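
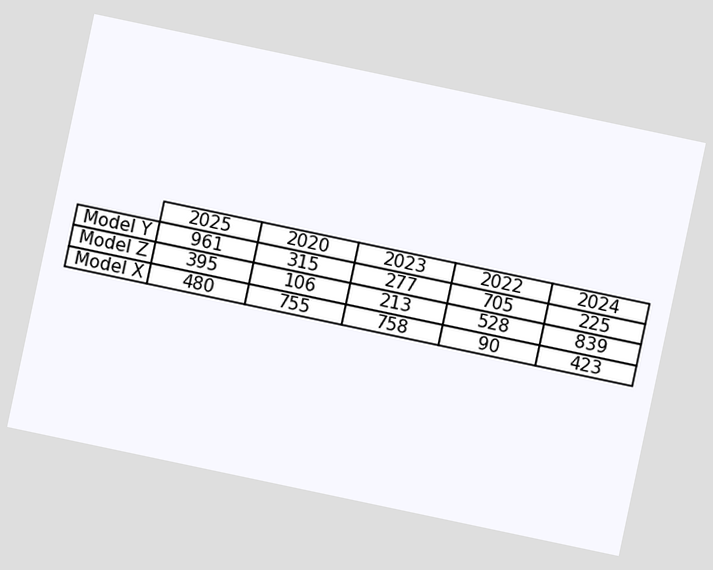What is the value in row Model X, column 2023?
758

The chart is tilted about 12° clockwise. The (Model X, 2023) cell reads 758.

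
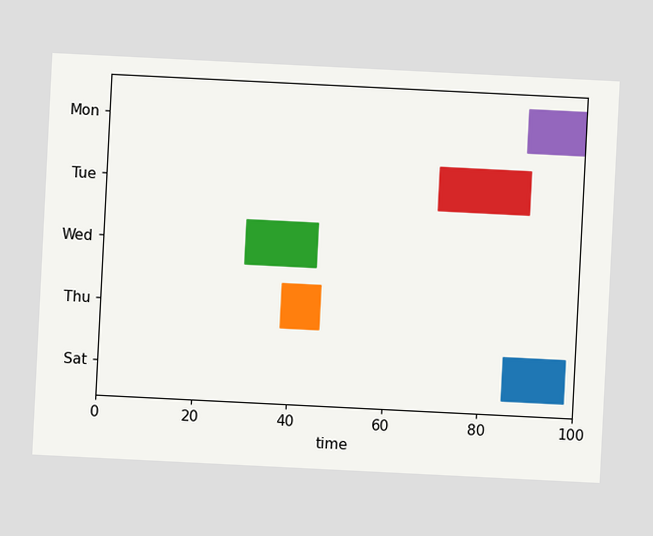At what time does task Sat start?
85

The chart is tilted about 3° clockwise. The Sat bar begins at t=85.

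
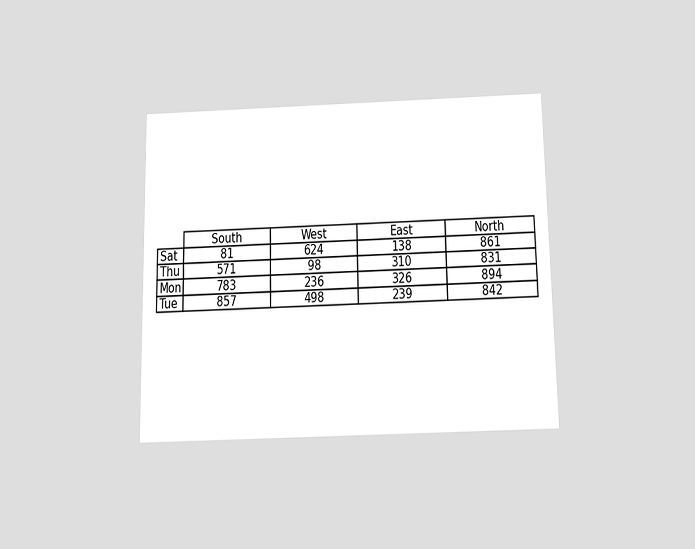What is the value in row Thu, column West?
98

The chart is viewed slightly from below. The (Thu, West) cell reads 98.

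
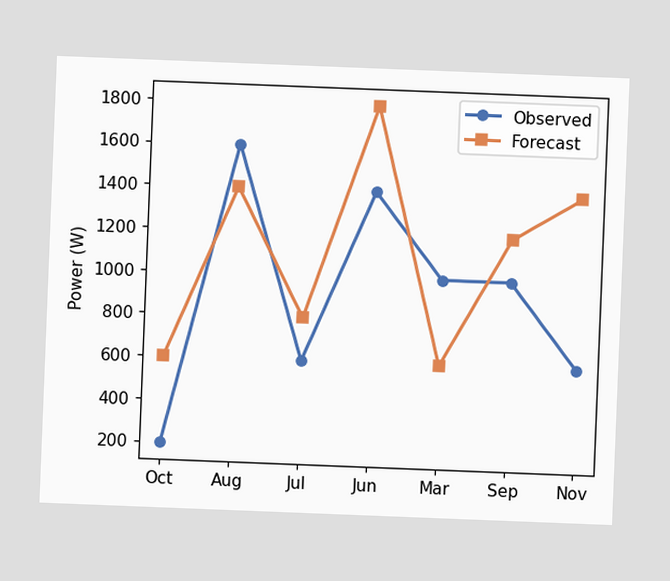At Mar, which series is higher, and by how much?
The chart is tilted about 2° clockwise. At Mar, Observed sits above the other line by 400W.

Observed, by 400W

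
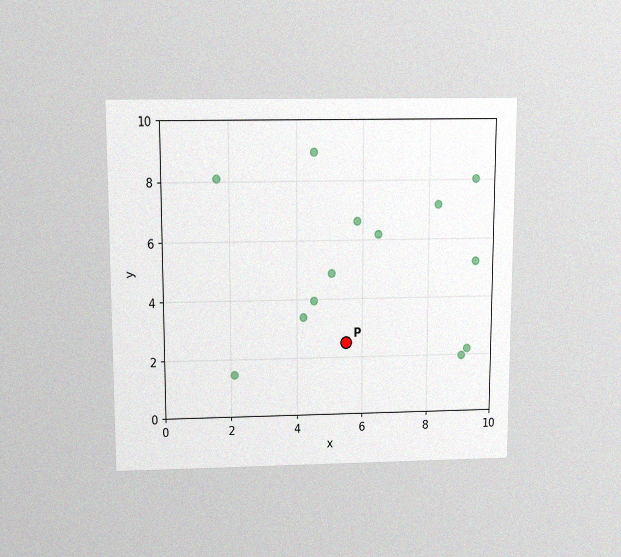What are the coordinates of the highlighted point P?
The chart is viewed slightly from above, with some photo noise. Following the gridlines from P to each axis, P sits at (5.5, 2.5).

(5.5, 2.5)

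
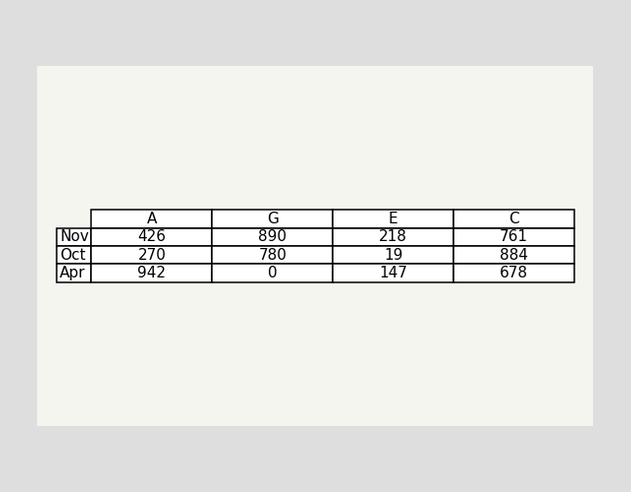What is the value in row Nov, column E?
218

The (Nov, E) cell reads 218.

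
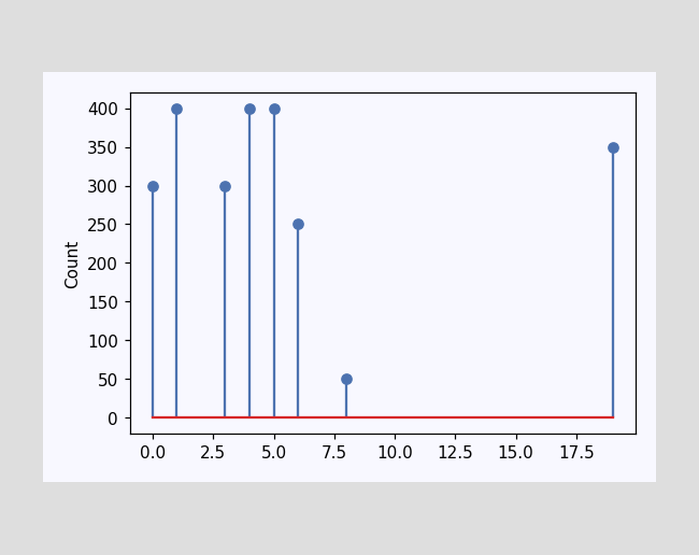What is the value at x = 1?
The stem at x=1 reaches 400.

400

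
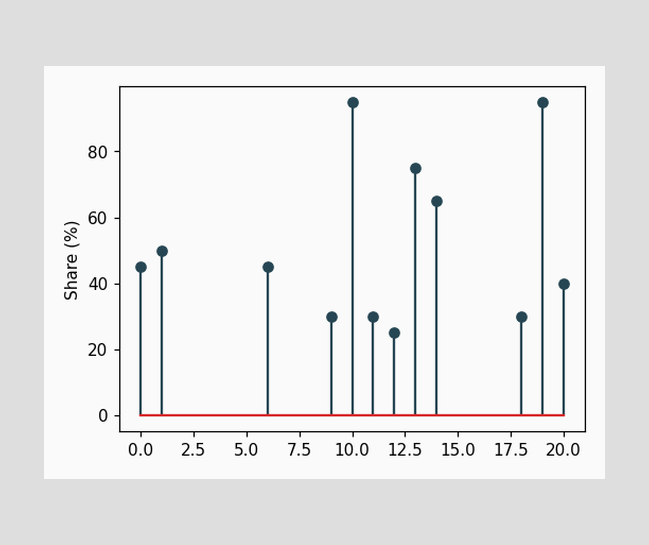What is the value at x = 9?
30%

The stem at x=9 reaches 30%.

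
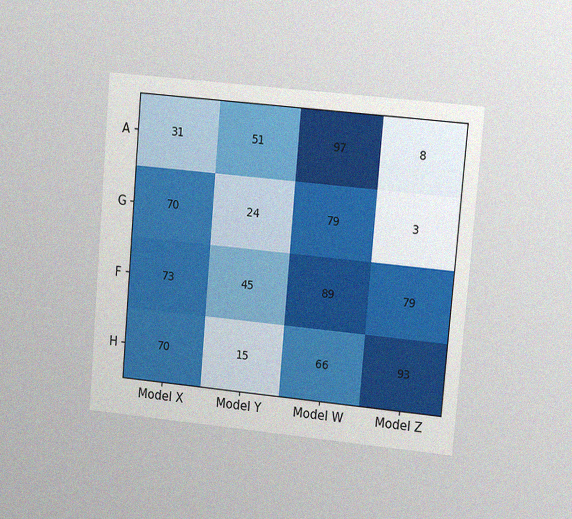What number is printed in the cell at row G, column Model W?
79

The chart is tilted about 5° clockwise and viewed at a slight angle, with some photo noise. The (G, Model W) cell reads 79.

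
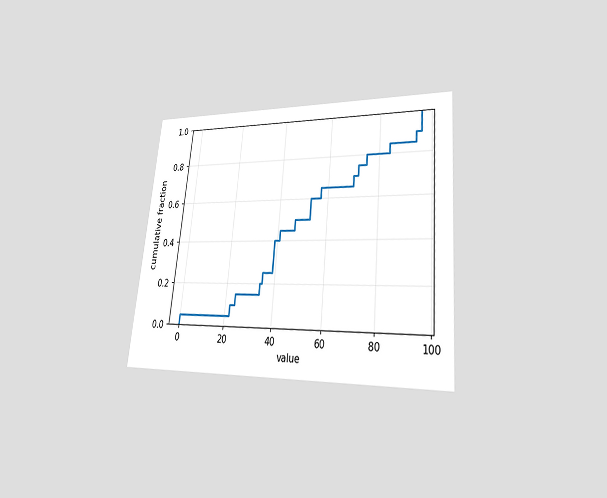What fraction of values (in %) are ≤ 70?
70%

The chart is tilted about 5° clockwise and viewed at a slight angle. At x=70 the ECDF step is at 70%.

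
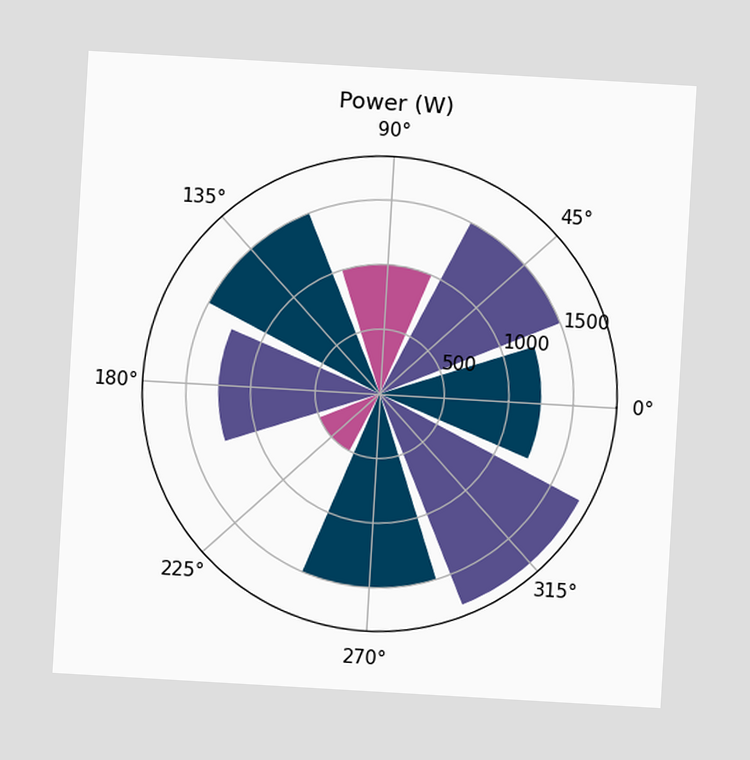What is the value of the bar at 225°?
The chart is tilted about 3° clockwise. The bar at 225° reaches 500W on the radial axis.

500W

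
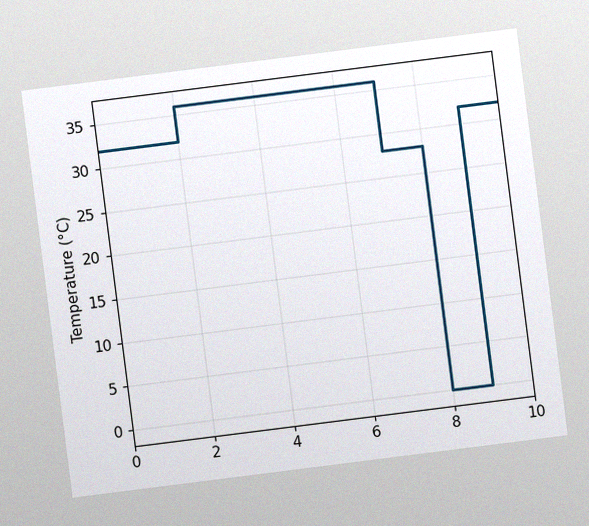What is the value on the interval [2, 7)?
36°C

The chart is tilted about 7° counter-clockwise, with some photo noise. On [2, 7) the step sits at 36°C.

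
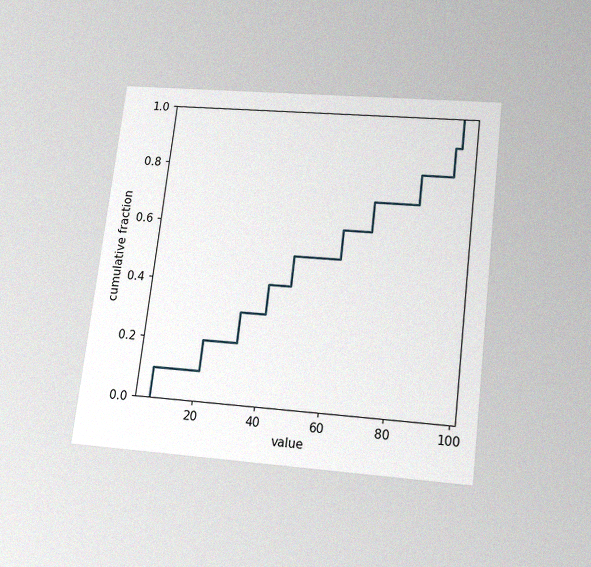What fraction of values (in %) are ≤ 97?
The chart is tilted about 7° clockwise and viewed slightly from below, with some photo noise. At x=97 the ECDF step is at 100%.

100%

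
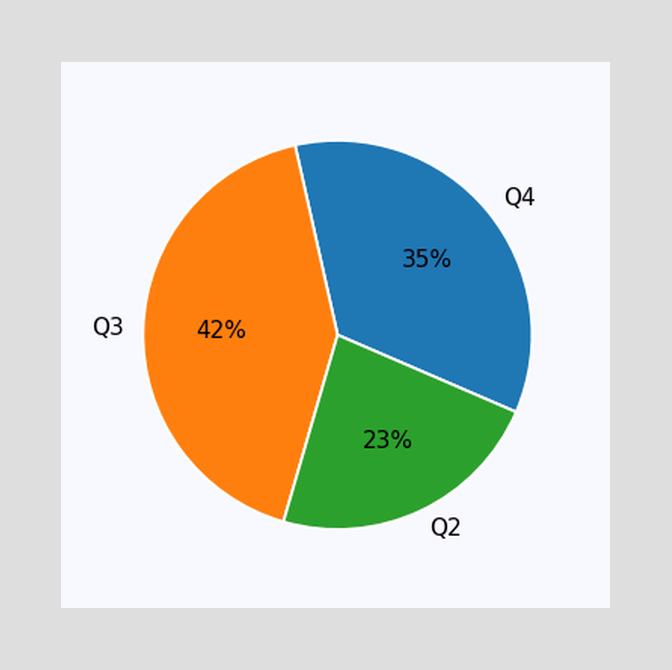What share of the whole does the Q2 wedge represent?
23%

The Q2 slice takes up 23% of the pie.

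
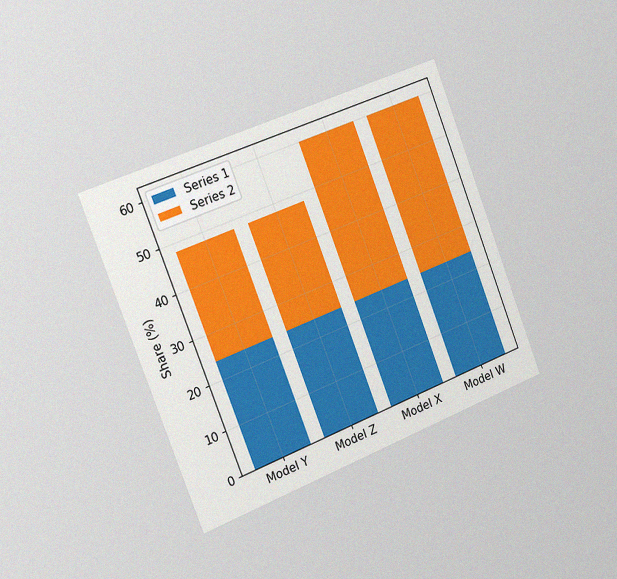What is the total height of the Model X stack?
60%

The chart is tilted about 21° counter-clockwise and viewed slightly from the left, with some photo noise. The Model X stack's top reaches 60% on the y-axis.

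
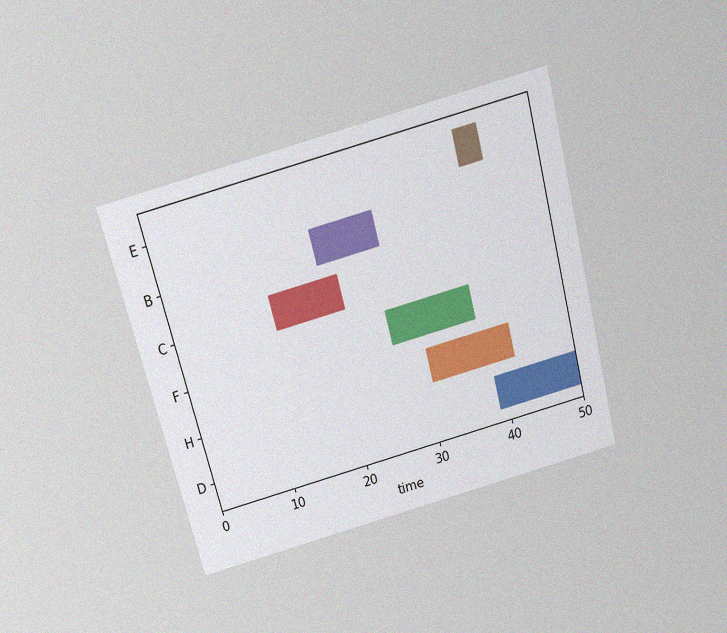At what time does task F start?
The chart is tilted about 15° counter-clockwise and viewed slightly from above, with some photo noise. The F bar begins at t=27.

27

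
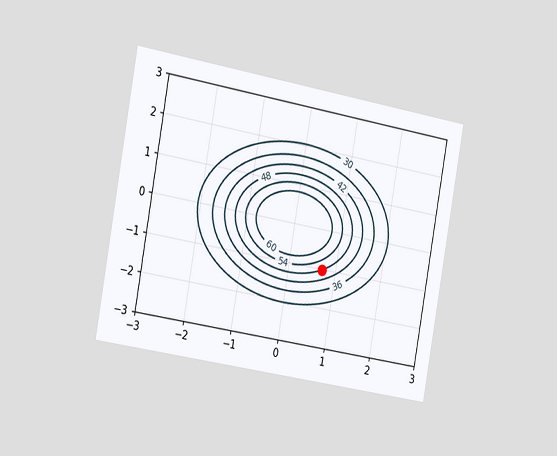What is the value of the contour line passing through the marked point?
The chart is tilted about 10° clockwise and viewed slightly from the left. The marked point sits on the contour labelled 48.

48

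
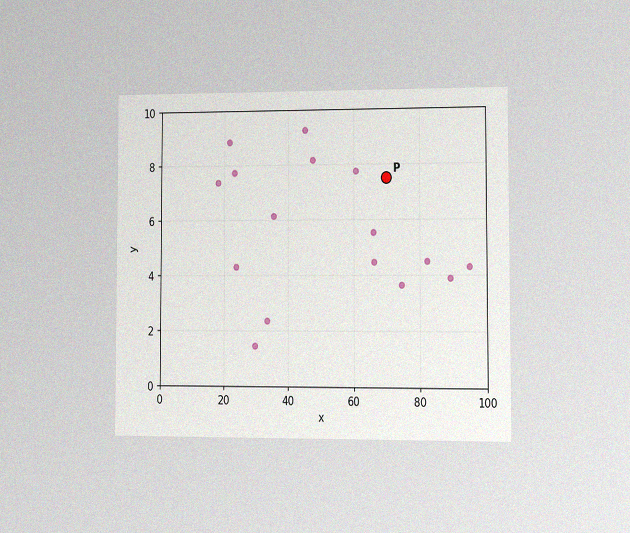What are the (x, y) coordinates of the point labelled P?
The chart is viewed at a slight angle, with some photo noise. Following the gridlines from P to each axis, P sits at (70, 7.5).

(70, 7.5)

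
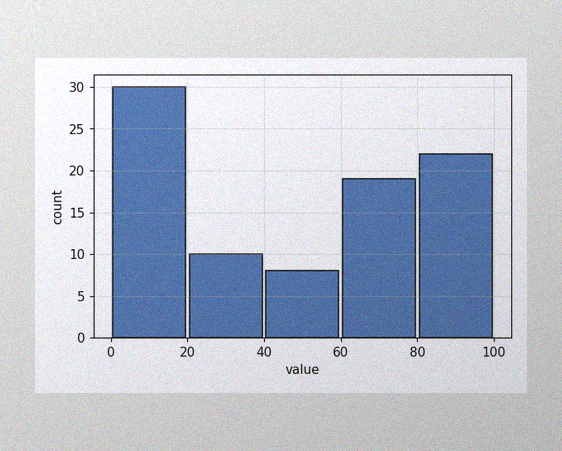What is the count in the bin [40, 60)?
8

The image has some photo noise and uneven lighting. The [40, 60) bin has height 8.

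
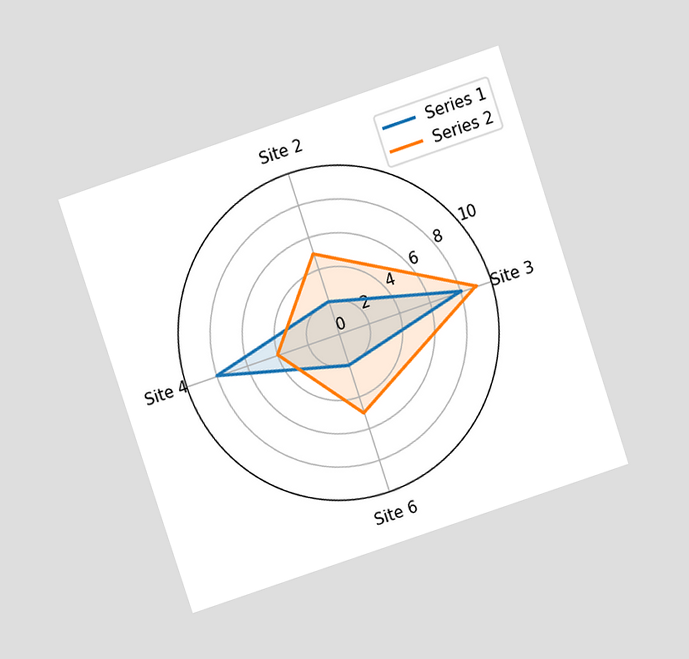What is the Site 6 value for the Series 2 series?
The chart is tilted about 18° counter-clockwise and viewed slightly from above. On the Site 6 axis, Series 2 reaches 5.

5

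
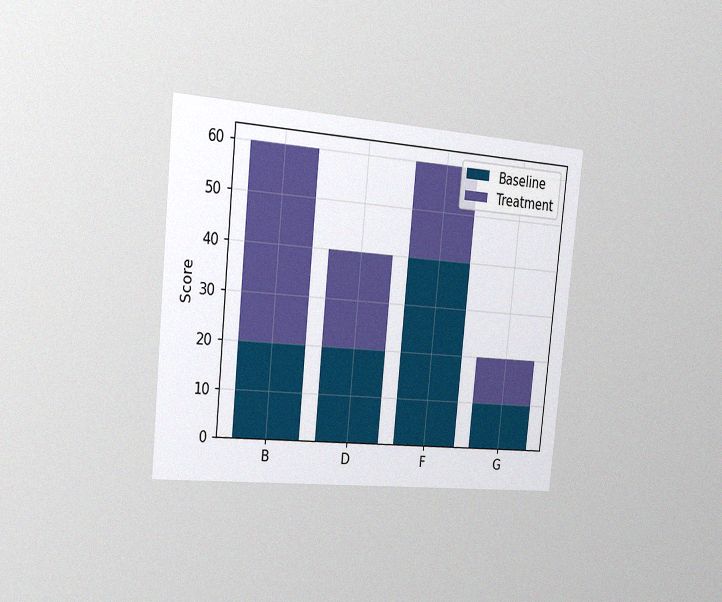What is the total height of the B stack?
60

The chart is tilted about 6° clockwise and viewed slightly from the left, with some photo noise. The B stack's top reaches 60 on the y-axis.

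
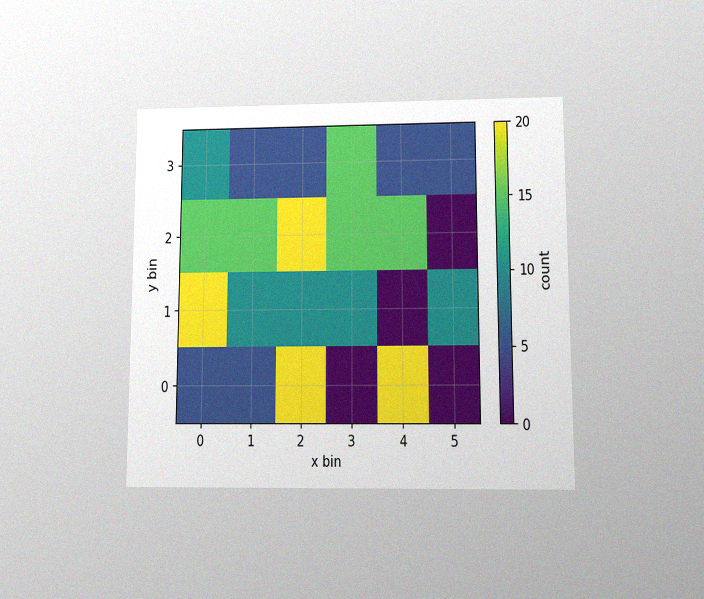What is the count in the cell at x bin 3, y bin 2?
15

The chart is viewed at a slight angle, with some photo noise. Matching the cell (3, 2) against the colorbar gives 15.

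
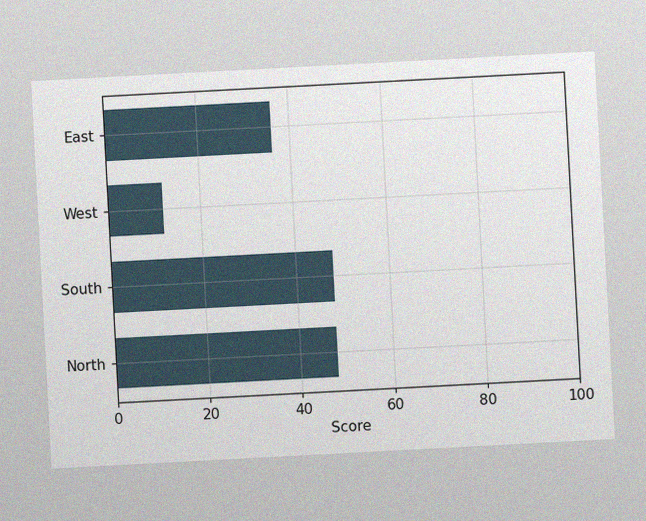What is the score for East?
36

The chart is tilted about 3° counter-clockwise, with some photo noise. Reading along the chart's x-axis, the East bar reaches 36.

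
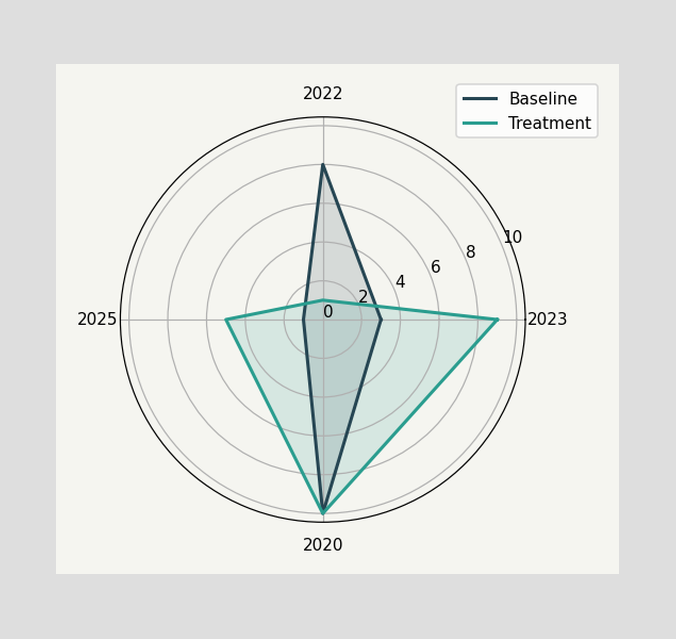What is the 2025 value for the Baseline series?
1

On the 2025 axis, Baseline reaches 1.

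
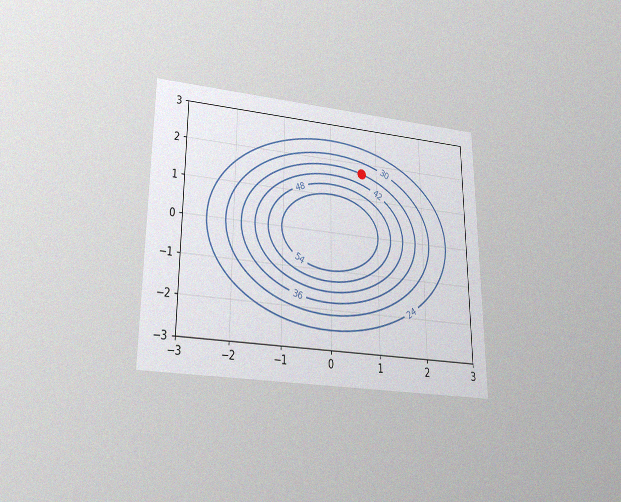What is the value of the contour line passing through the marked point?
The chart is viewed slightly from below, with some photo noise. The marked point sits on the contour labelled 36.

36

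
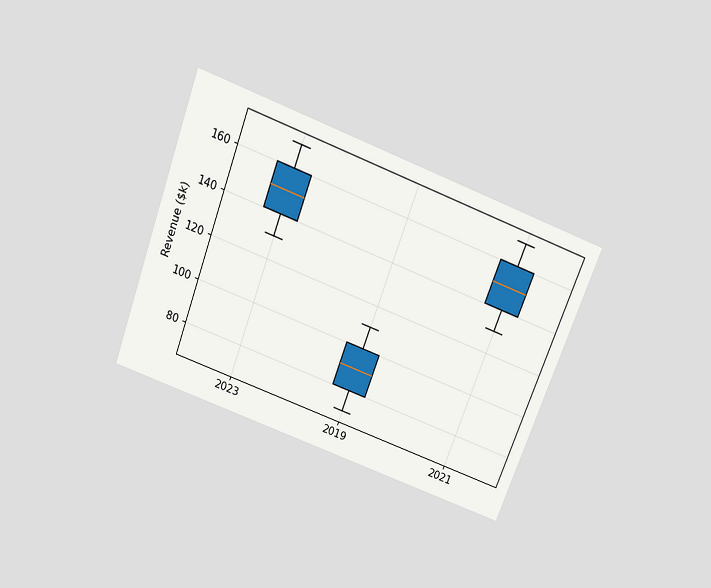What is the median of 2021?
$150k

The chart is tilted about 21° clockwise and viewed slightly from above. The median line in the 2021 box sits at $150k.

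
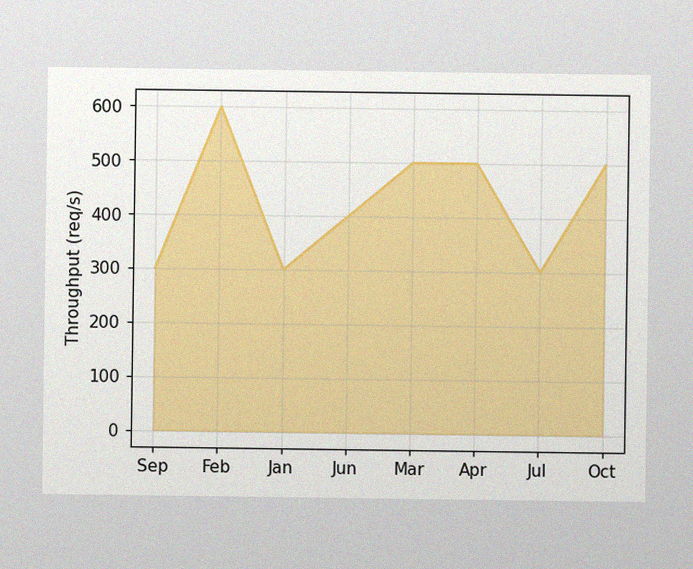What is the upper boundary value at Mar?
The image has some photo noise and uneven lighting. At Mar the upper boundary is at 500req/s.

500req/s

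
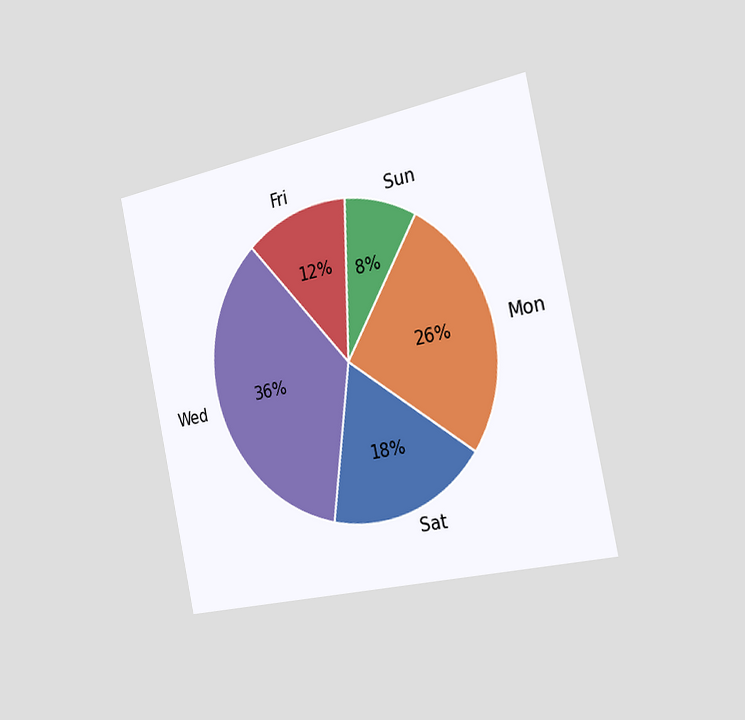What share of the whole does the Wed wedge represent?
The chart is tilted about 12° counter-clockwise and viewed slightly from the right. The Wed slice takes up 36% of the pie.

36%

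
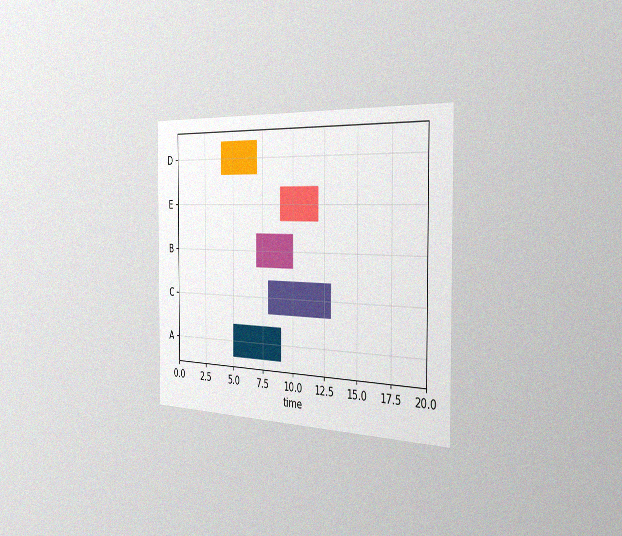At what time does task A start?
5

The chart is viewed slightly from the right, with some photo noise. The A bar begins at t=5.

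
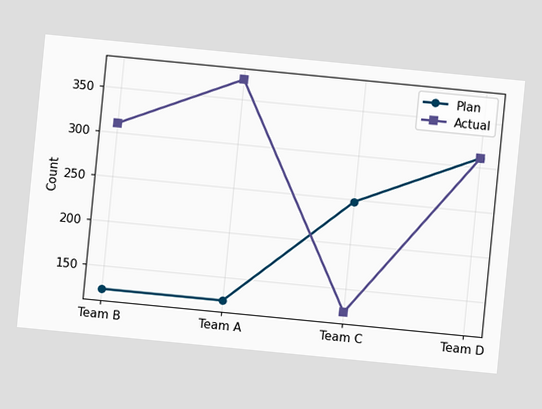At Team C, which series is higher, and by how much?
Plan, by 124

The chart is tilted about 6° clockwise. At Team C, Plan sits above the other line by 124.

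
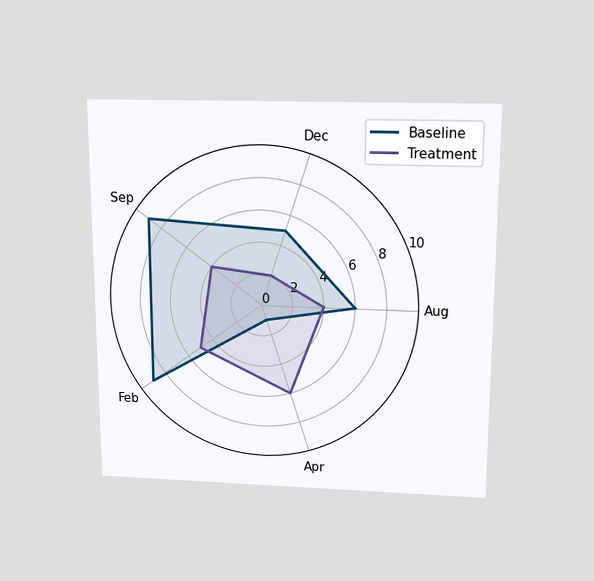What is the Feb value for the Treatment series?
The chart is viewed slightly from above. On the Feb axis, Treatment reaches 5.

5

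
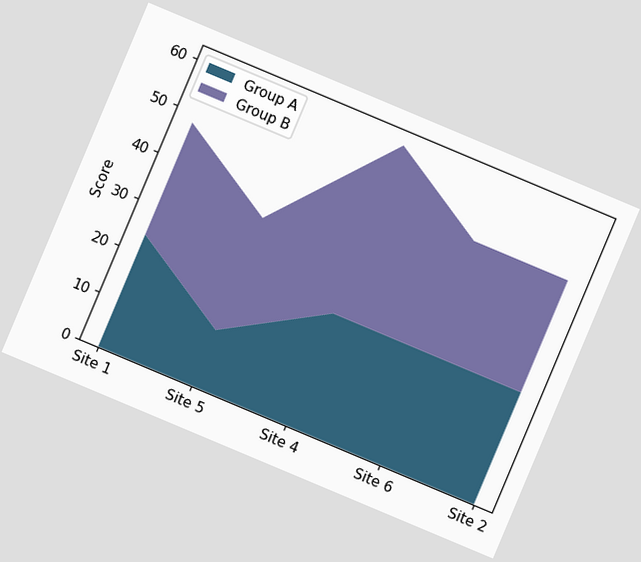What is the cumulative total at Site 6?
48

The chart is tilted about 23° clockwise. The stacked total at Site 6 reaches 48.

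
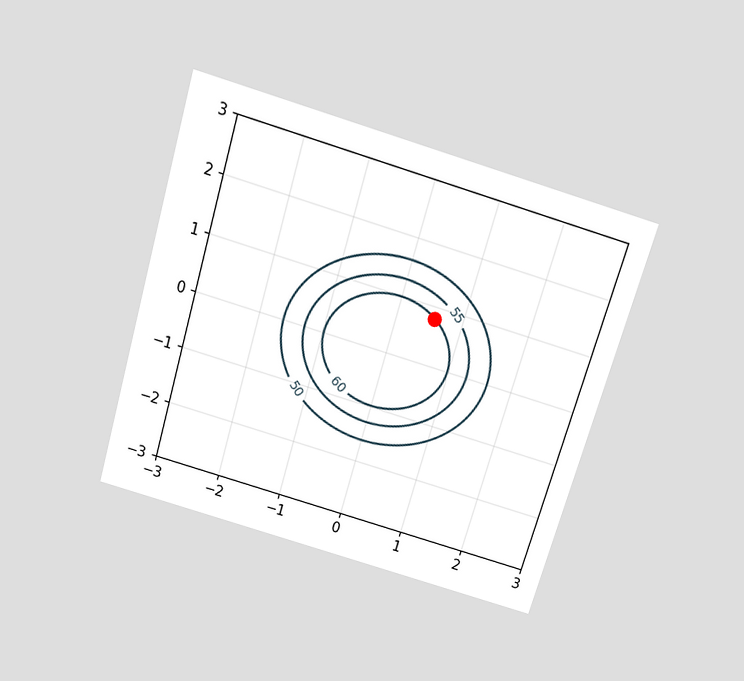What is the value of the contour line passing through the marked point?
60

The chart is tilted about 17° clockwise and viewed slightly from above. The marked point sits on the contour labelled 60.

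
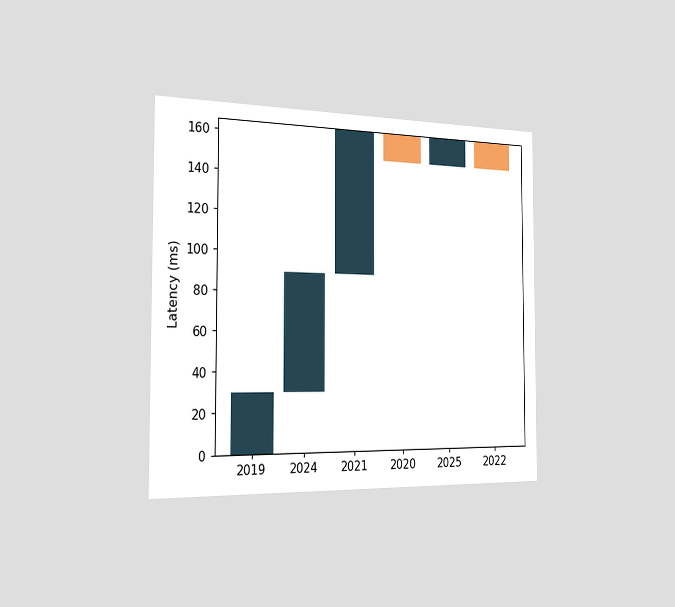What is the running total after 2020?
The chart is viewed slightly from the left. After 2020 the running total reaches 150ms.

150ms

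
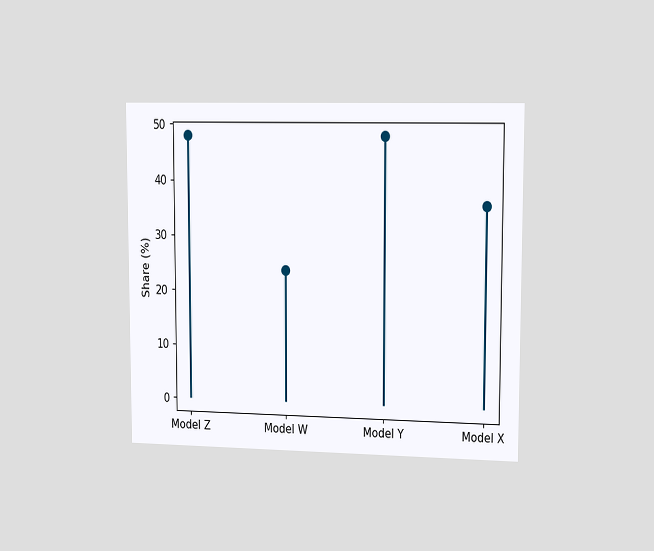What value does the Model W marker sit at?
The chart is viewed slightly from the right. The Model W marker sits at 24%.

24%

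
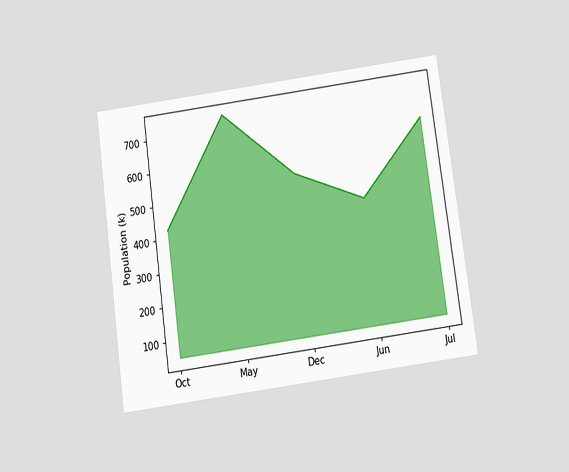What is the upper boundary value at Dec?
The chart is tilted about 8° counter-clockwise and viewed slightly from below. At Dec the upper boundary is at 530k.

530k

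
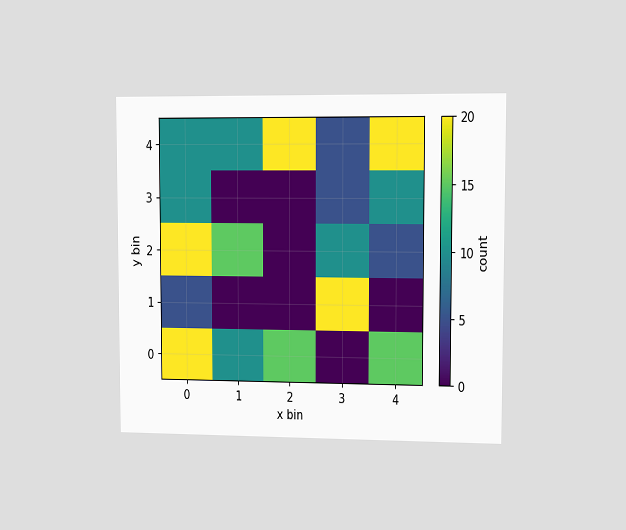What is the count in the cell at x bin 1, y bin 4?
The chart is viewed slightly from the right. Matching the cell (1, 4) against the colorbar gives 10.

10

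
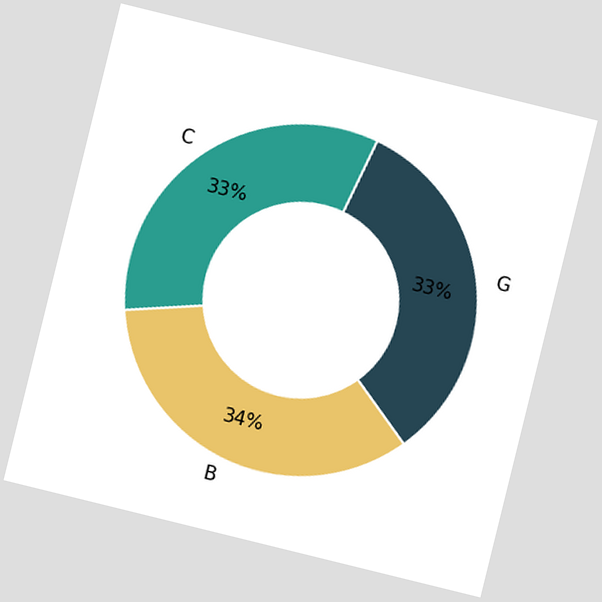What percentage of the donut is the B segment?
34%

The chart is tilted about 14° clockwise. The B segment takes up 34% of the ring.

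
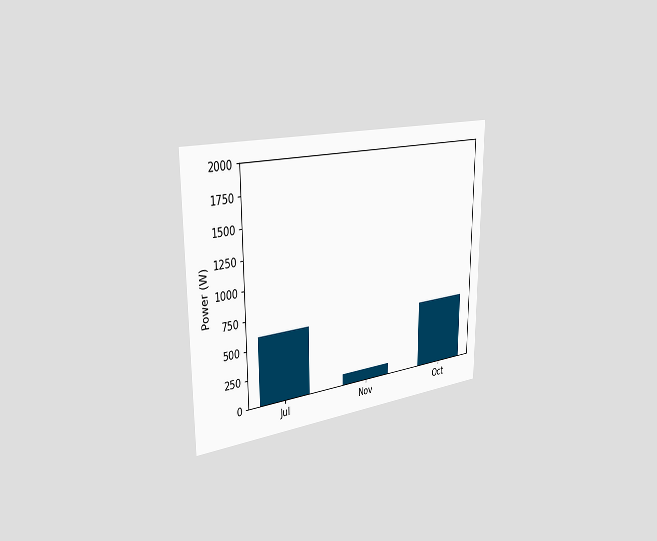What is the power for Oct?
The chart is viewed slightly from the left. Reading along the chart's y-axis, the Oct bar reaches 600W.

600W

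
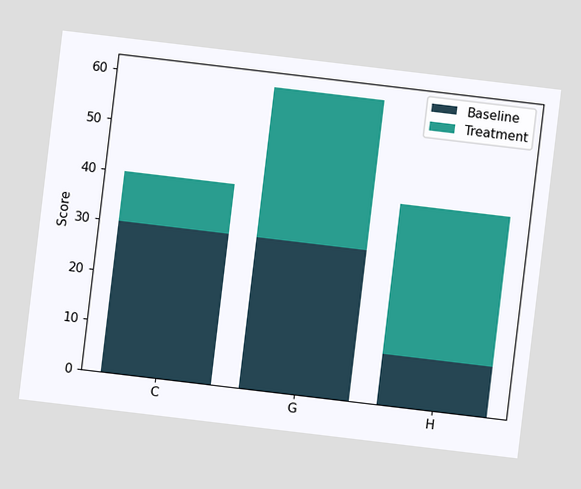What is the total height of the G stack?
The chart is tilted about 7° clockwise. The G stack's top reaches 60 on the y-axis.

60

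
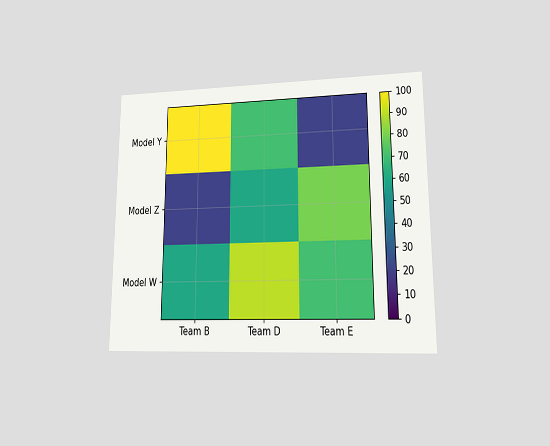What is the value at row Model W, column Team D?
The chart is viewed at a slight angle. Matching cell (Model W, Team D) against the colorbar gives 90.

90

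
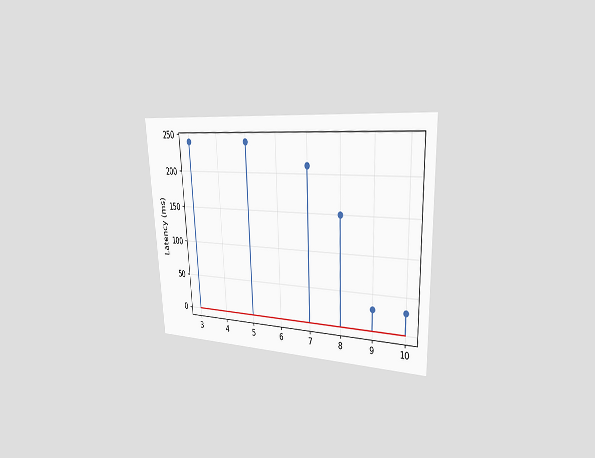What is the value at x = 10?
The chart is tilted about 3° counter-clockwise and viewed slightly from the right. The stem at x=10 reaches 30ms.

30ms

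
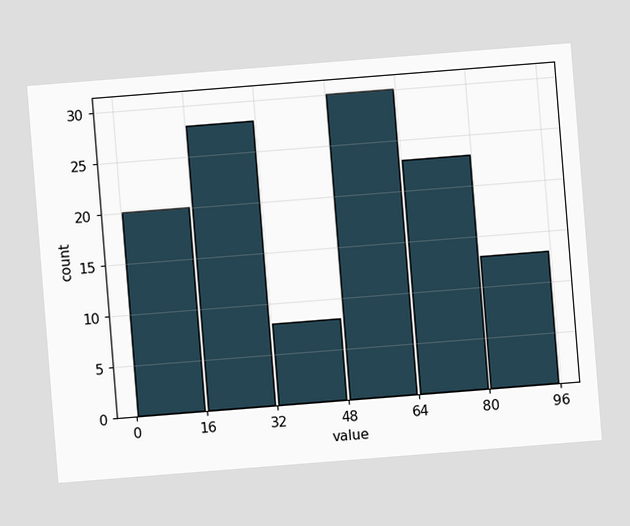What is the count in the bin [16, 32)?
28

The chart is tilted about 5° counter-clockwise. The [16, 32) bin has height 28.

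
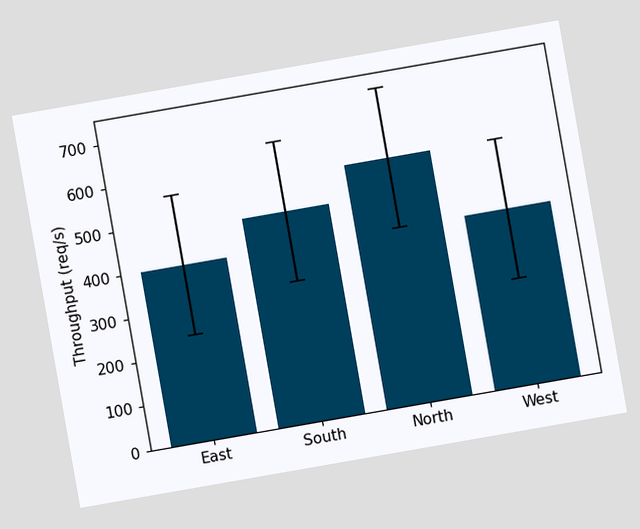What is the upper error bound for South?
The chart is tilted about 10° counter-clockwise. The South bar's upper whisker reaches 640req/s.

640req/s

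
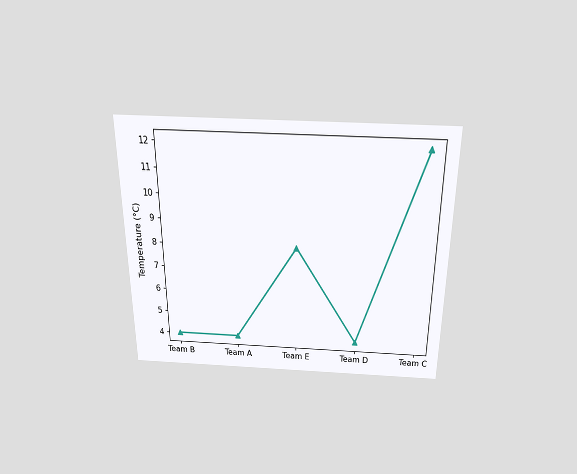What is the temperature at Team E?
The chart is viewed slightly from above. At Team E, the line is at 8°C.

8°C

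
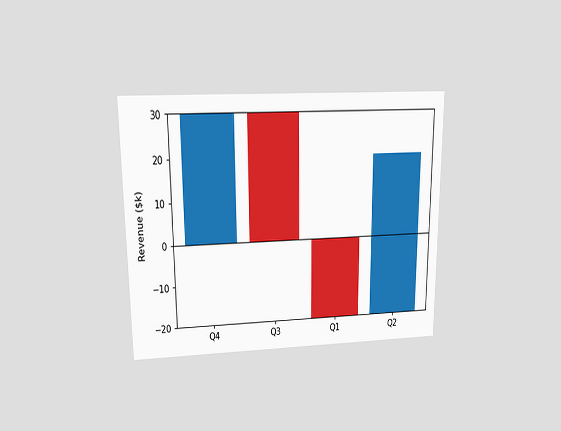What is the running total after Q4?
$30k

The chart is viewed at a slight angle. After Q4 the running total reaches $30k.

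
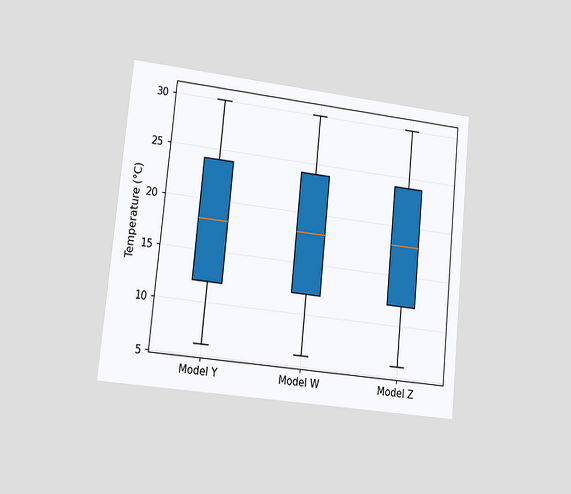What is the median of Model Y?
The chart is tilted about 6° clockwise and viewed slightly from the left. The median line in the Model Y box sits at 18°C.

18°C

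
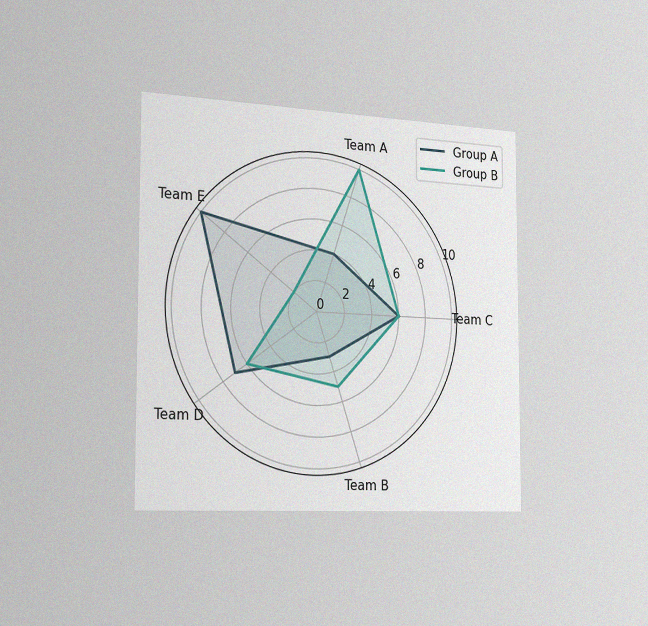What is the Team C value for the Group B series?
The chart is viewed slightly from the left, with some photo noise. On the Team C axis, Group B reaches 6.

6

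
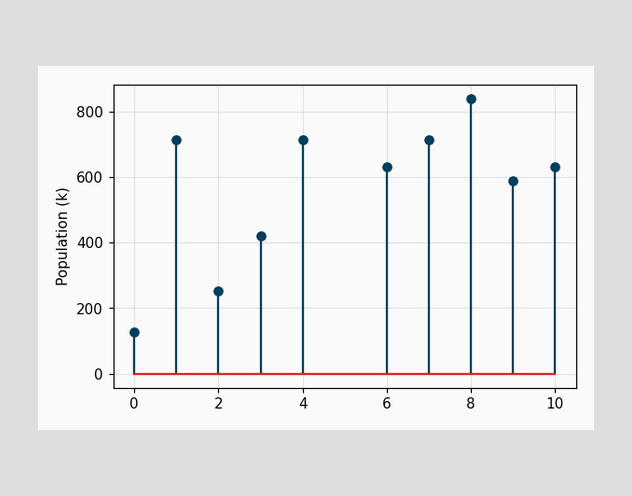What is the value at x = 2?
252k

The stem at x=2 reaches 252k.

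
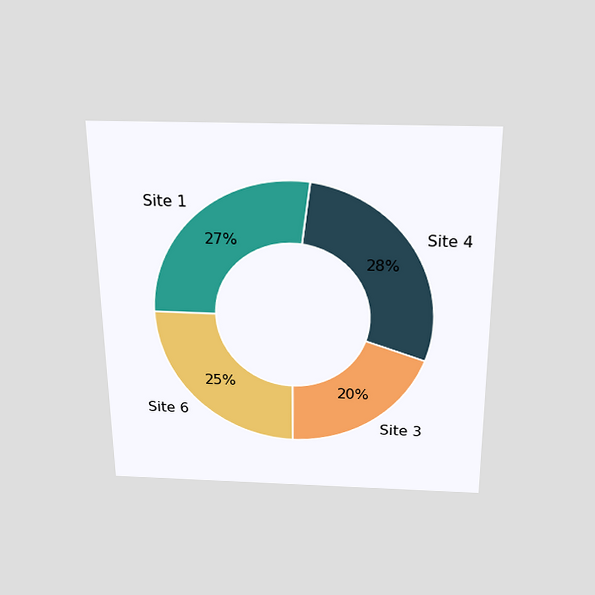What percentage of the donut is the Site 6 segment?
25%

The chart is viewed slightly from above. The Site 6 segment takes up 25% of the ring.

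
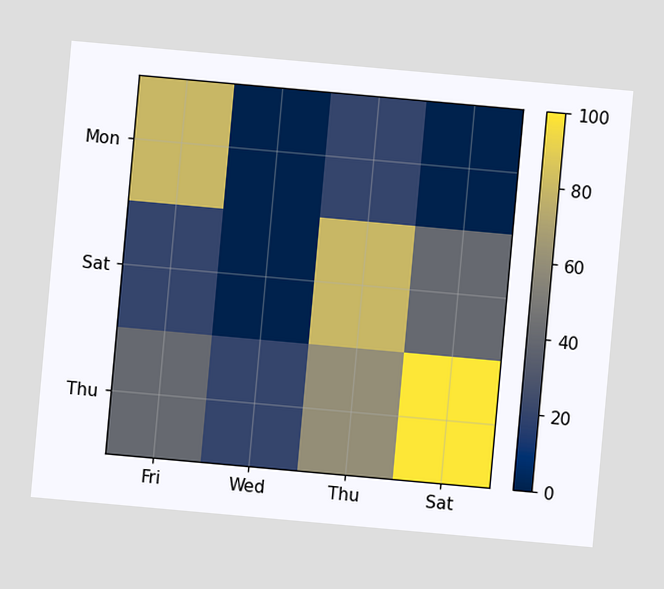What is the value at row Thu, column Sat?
100

The chart is tilted about 5° clockwise. Matching cell (Thu, Sat) against the colorbar gives 100.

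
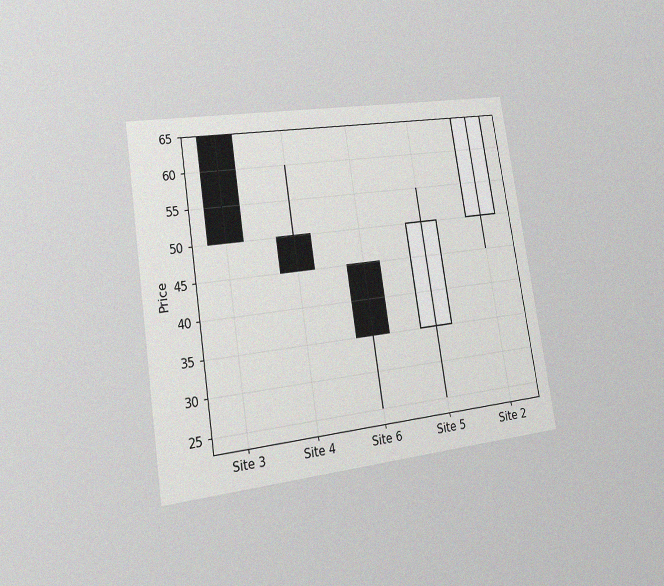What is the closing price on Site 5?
50

The chart is tilted about 9° counter-clockwise and viewed at a slight angle, with some photo noise. The Site 5 candle closes at 50.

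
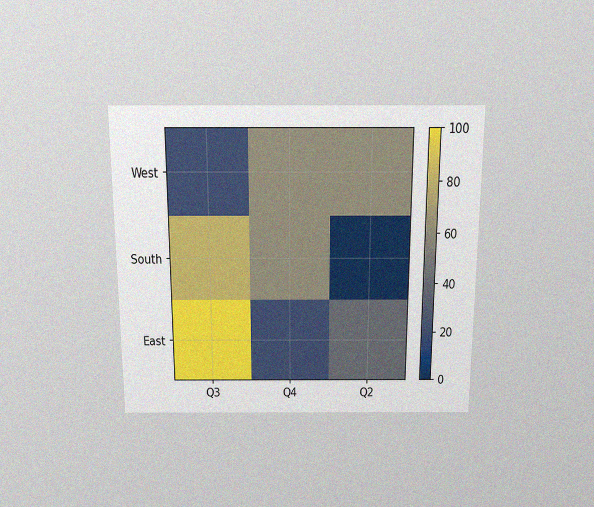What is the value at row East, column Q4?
The chart is viewed slightly from above, with some photo noise. Matching cell (East, Q4) against the colorbar gives 20.

20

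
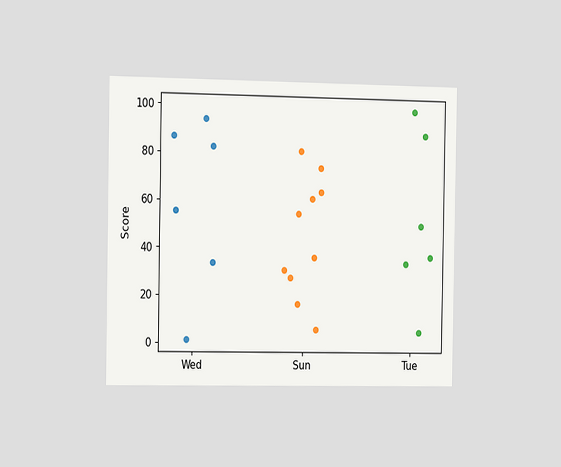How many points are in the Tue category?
6

The chart is viewed slightly from the left. Counting the markers in the Tue column gives 6.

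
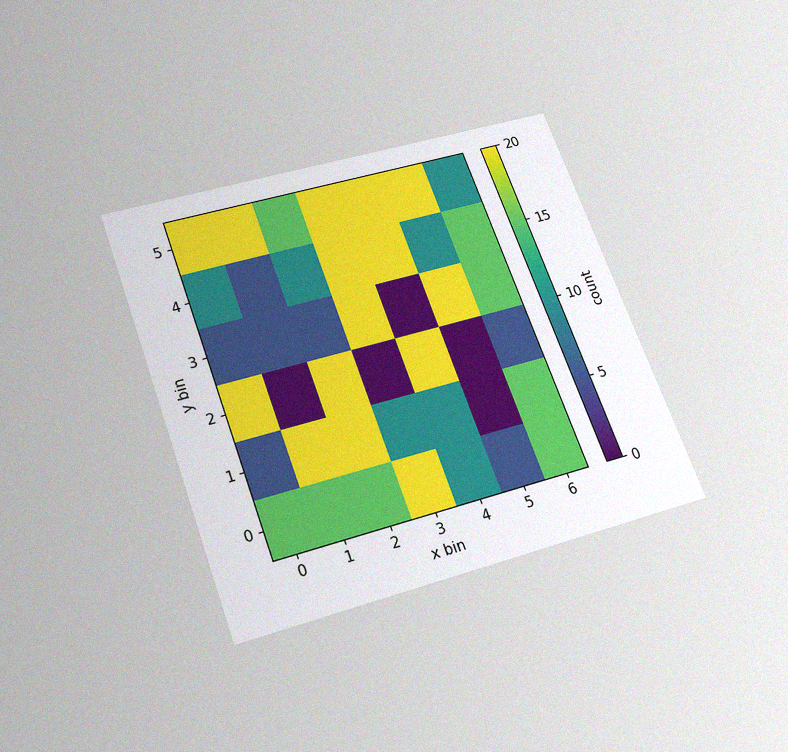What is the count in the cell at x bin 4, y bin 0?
10

The chart is tilted about 20° counter-clockwise and viewed slightly from below, with some photo noise. Matching the cell (4, 0) against the colorbar gives 10.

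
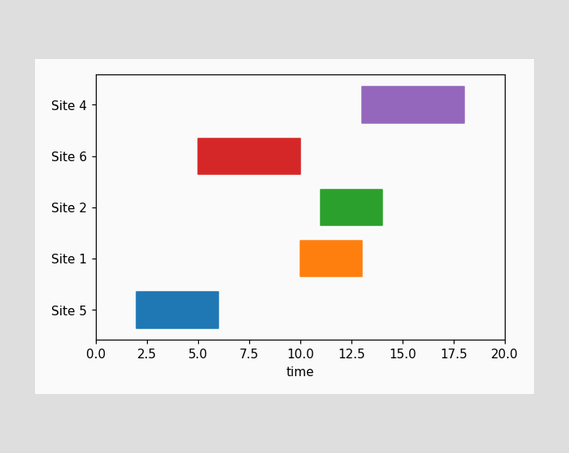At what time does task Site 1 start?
The Site 1 bar begins at t=10.

10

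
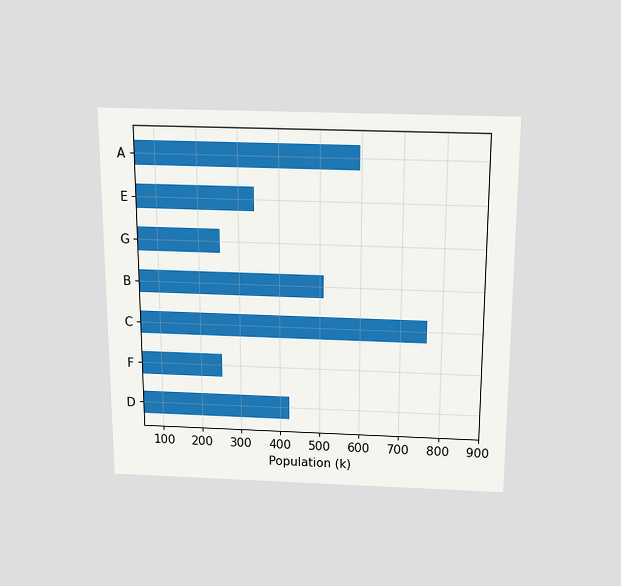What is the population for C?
765k

The chart is viewed slightly from above. Reading along the chart's x-axis, the C bar reaches 765k.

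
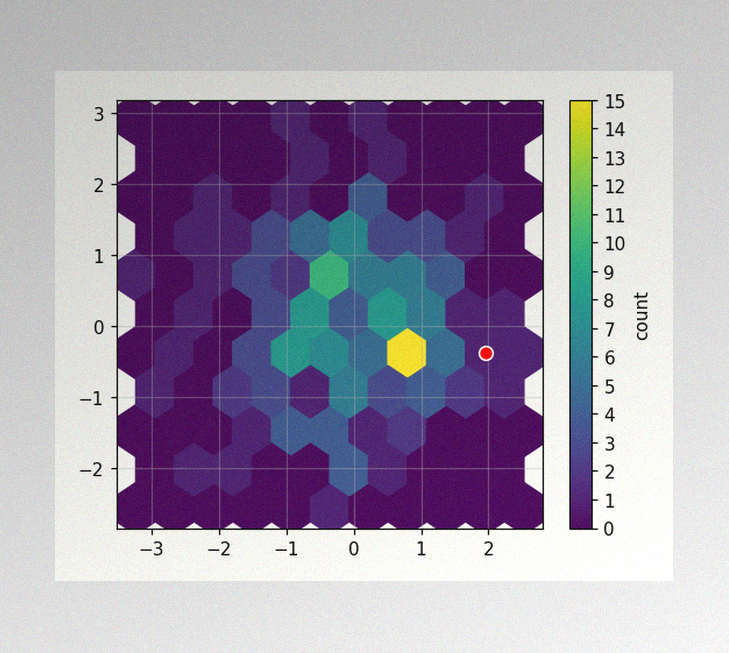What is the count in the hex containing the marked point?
1

The image has some photo noise and uneven lighting. The marked hex reads 1 on the colorbar.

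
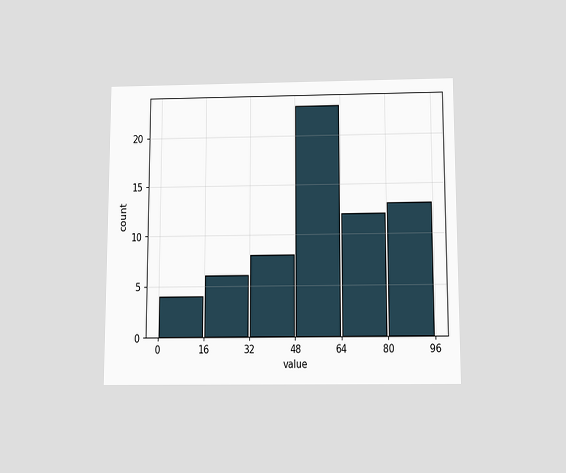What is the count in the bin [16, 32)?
The chart is viewed slightly from below. The [16, 32) bin has height 6.

6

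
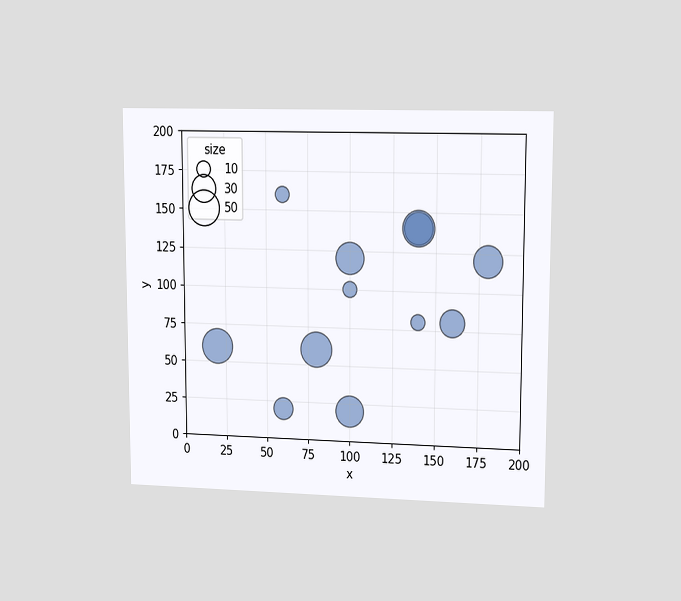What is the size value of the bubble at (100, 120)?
40

The chart is viewed at a slight angle. Matching the bubble at (100, 120) against the size legend gives 40.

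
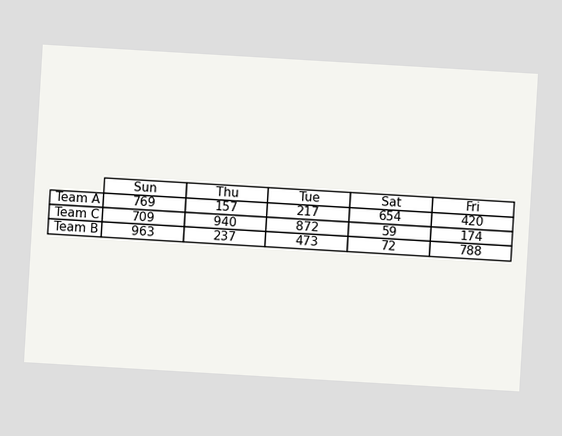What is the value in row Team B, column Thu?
237

The chart is tilted about 3° clockwise. The (Team B, Thu) cell reads 237.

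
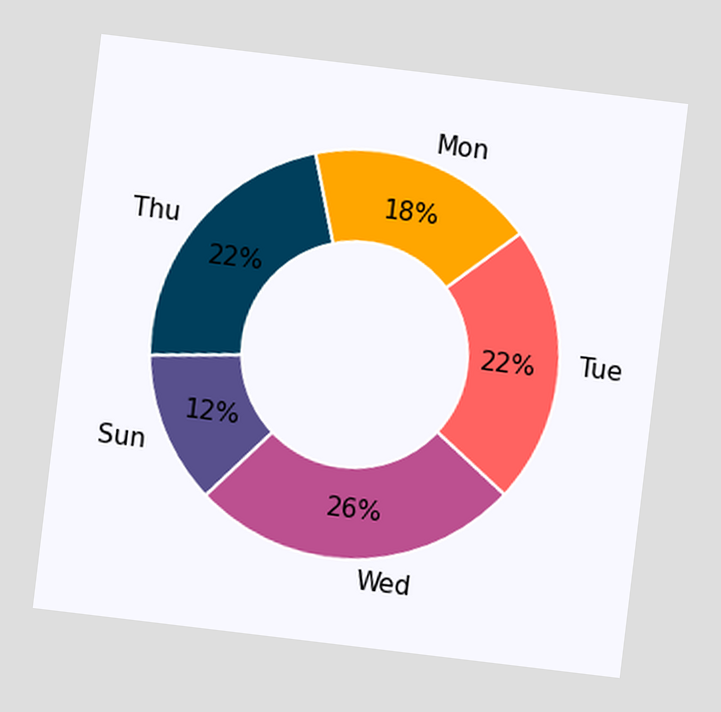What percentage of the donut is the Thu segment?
The chart is tilted about 7° clockwise. The Thu segment takes up 22% of the ring.

22%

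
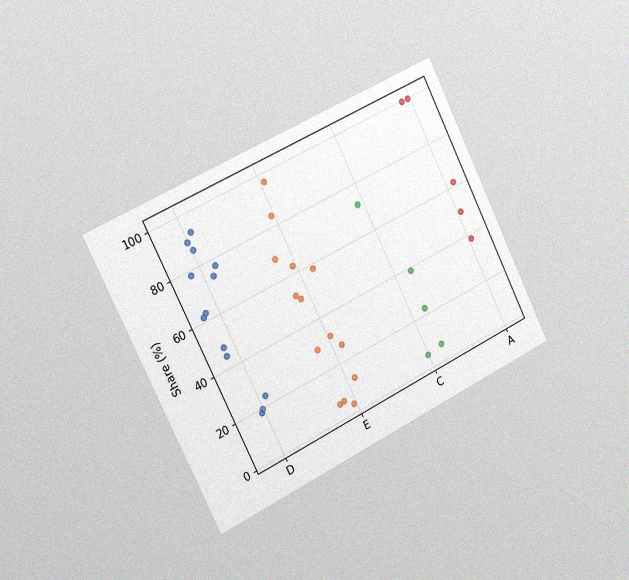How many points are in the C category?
5

The chart is tilted about 26° counter-clockwise and viewed slightly from the left, with some photo noise. Counting the markers in the C column gives 5.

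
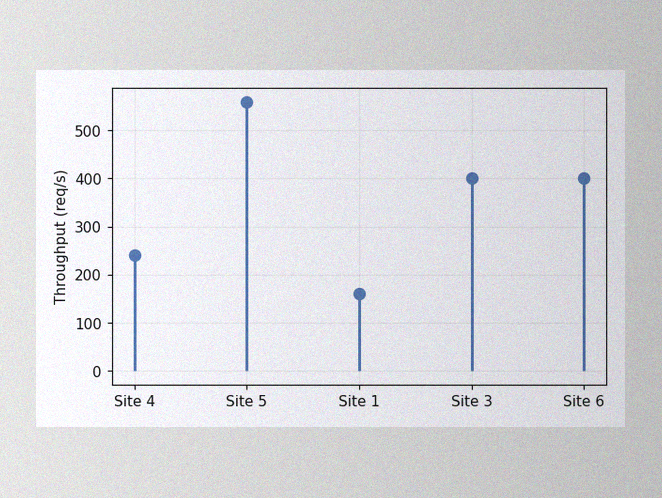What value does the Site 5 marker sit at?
The image has some photo noise and uneven lighting. The Site 5 marker sits at 560req/s.

560req/s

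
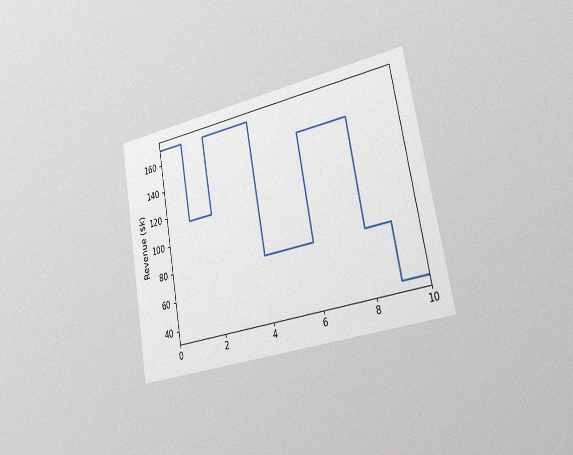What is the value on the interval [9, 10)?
$38k

The chart is tilted about 10° counter-clockwise and viewed slightly from the right, with some photo noise. On [9, 10) the step sits at $38k.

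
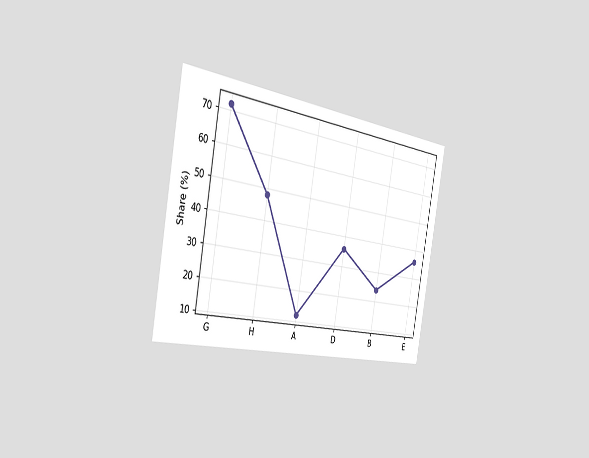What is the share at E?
36%

The chart is tilted about 10° clockwise and viewed slightly from the left. At E, the line is at 36%.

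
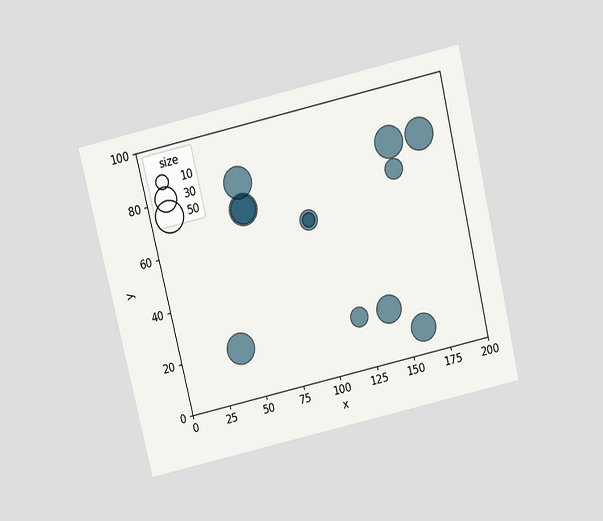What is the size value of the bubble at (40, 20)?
50

The chart is tilted about 13° counter-clockwise and viewed slightly from above. Matching the bubble at (40, 20) against the size legend gives 50.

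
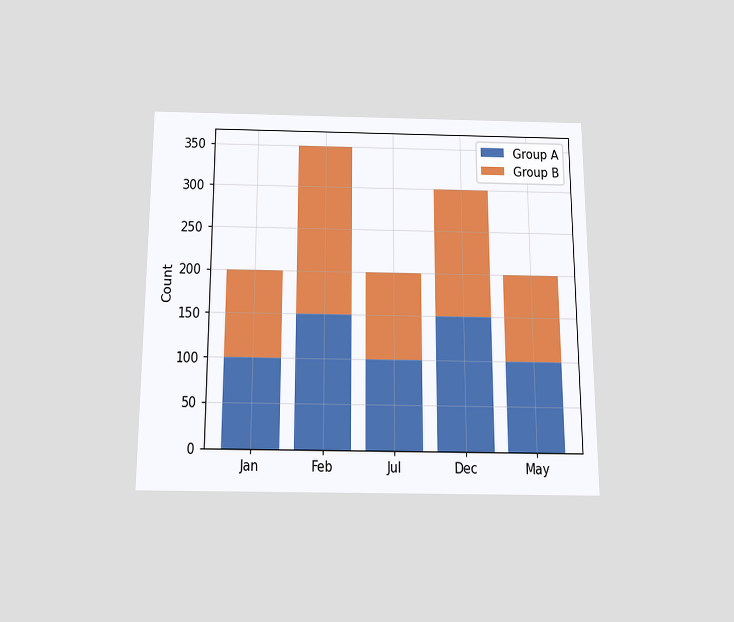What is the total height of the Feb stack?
The chart is viewed slightly from below. The Feb stack's top reaches 350 on the y-axis.

350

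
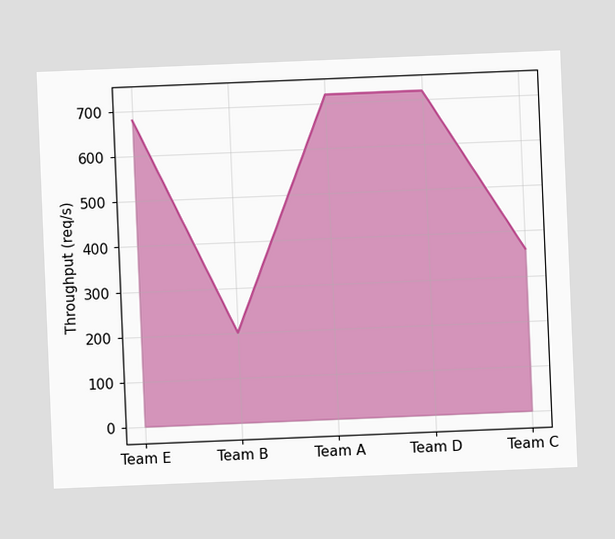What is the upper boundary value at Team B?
The chart is tilted about 2° counter-clockwise. At Team B the upper boundary is at 200req/s.

200req/s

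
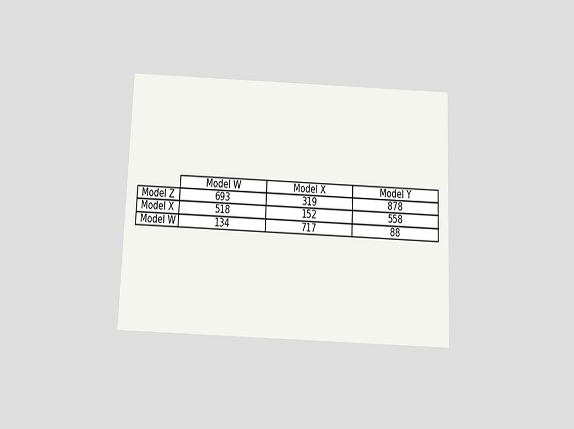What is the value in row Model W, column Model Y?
The chart is tilted about 2° clockwise and viewed slightly from below. The (Model W, Model Y) cell reads 88.

88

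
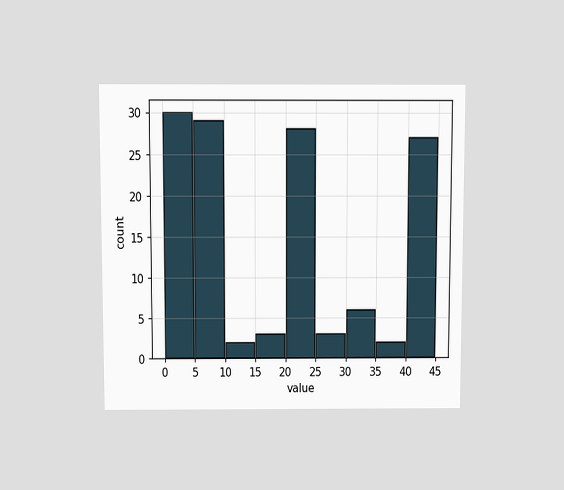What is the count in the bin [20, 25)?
The chart is viewed slightly from above. The [20, 25) bin has height 28.

28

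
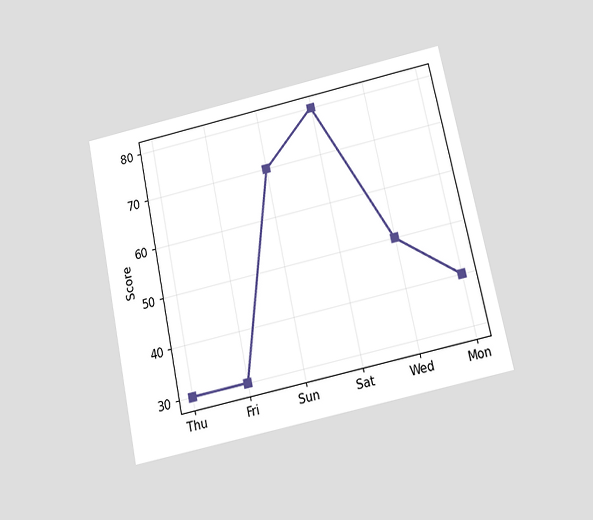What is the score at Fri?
The chart is tilted about 12° counter-clockwise and viewed slightly from below. At Fri, the line is at 30.

30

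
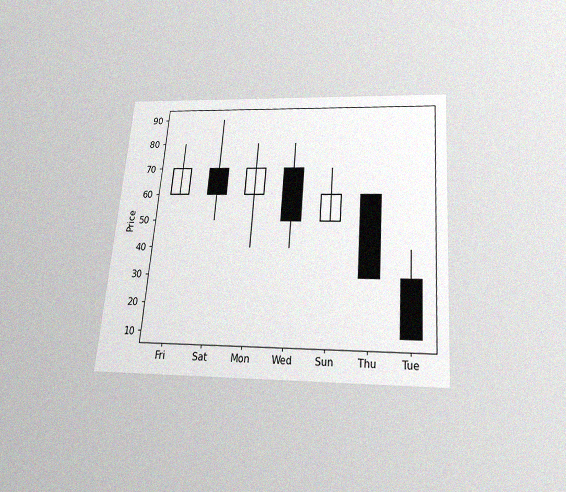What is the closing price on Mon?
The chart is tilted about 5° clockwise and viewed slightly from below, with some photo noise. The Mon candle closes at 70.

70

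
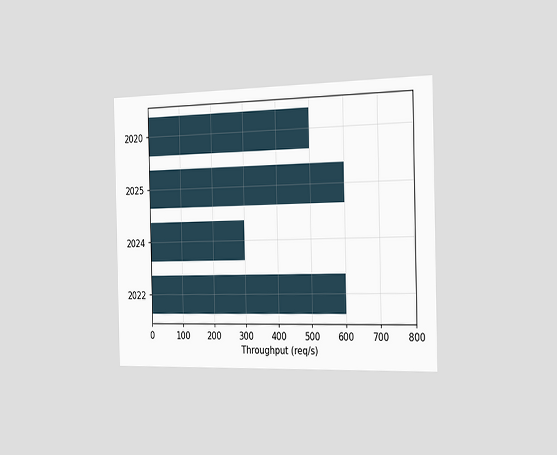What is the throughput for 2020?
The chart is viewed slightly from the right. Reading along the chart's x-axis, the 2020 bar reaches 500req/s.

500req/s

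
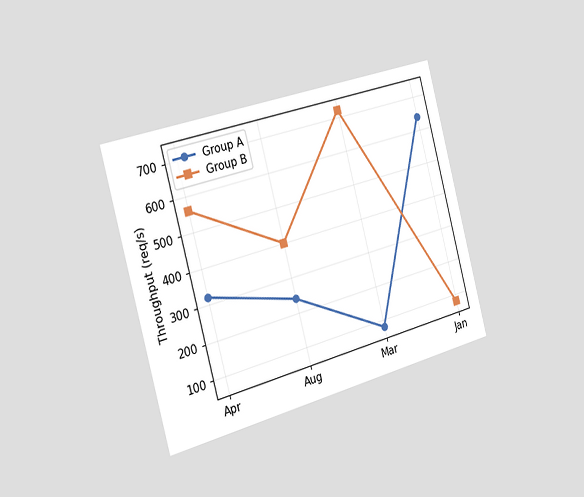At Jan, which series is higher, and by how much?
Group A, by 560req/s

The chart is tilted about 15° counter-clockwise and viewed slightly from the left. At Jan, Group A sits above the other line by 560req/s.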